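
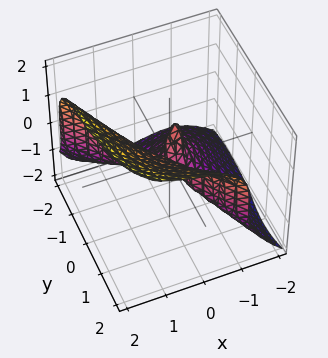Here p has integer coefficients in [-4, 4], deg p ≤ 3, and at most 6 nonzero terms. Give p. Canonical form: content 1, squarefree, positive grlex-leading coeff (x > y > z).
1. The degree is 3 — the shape is more complex than any degree-2 surface.
2. From the visible intercepts: it meets the x-axis at x = 0 (among the integer gridlines); one z-axis crossing is at z = 0; it meets the y-axis at y = 0 (among the integer gridlines).
3. Matching integer coefficients to the picture gives p.

2*x^3 + y^3 - 2*z^3 + 2*x*y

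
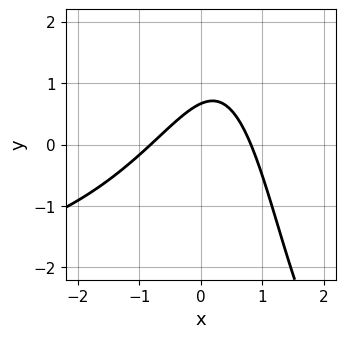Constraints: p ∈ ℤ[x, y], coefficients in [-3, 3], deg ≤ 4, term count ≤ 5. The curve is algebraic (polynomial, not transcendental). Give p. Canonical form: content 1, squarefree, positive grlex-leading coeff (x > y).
(a) deg p = 3. The shape is more complex than any degree-2 curve.
(b) Solving for integer coefficients yields p as stated.

x^2*y + 3*x^2 - 2*x*y + 3*y - 2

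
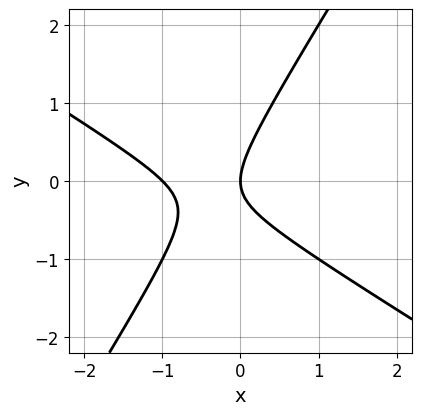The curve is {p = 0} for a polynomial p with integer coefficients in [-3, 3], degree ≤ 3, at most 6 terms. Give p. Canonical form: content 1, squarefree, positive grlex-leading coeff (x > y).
(a) deg p = 2.
(b) Checking where it meets the axes: one y-axis crossing is at y = 0; among the integer gridlines, it crosses the x-axis at x ∈ {-1, 0}.
(c) Together with the visible shape, these determine p as stated.

x^2 + x*y - y^2 + x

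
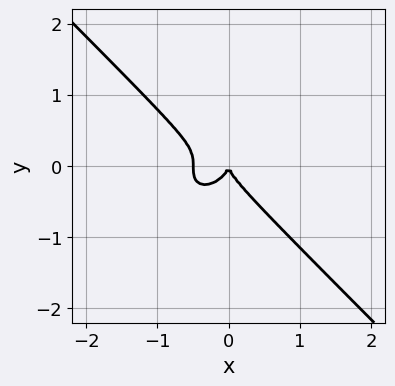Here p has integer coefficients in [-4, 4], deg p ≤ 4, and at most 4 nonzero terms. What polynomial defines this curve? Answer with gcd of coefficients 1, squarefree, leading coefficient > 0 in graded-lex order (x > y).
2*x^3 + 2*y^3 + x^2

The degree is 3 — a generic line meets the curve in up to 3 points.
From the visible intercepts: it meets the x-axis at x = 0 (among the integer gridlines); one y-axis crossing is at y = 0.
These observations pin down the coefficients.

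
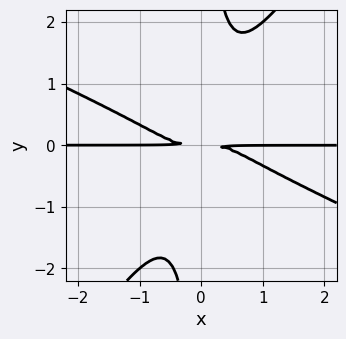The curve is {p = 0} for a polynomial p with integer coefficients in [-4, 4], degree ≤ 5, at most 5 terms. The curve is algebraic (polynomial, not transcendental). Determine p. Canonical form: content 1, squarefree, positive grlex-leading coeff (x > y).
deg p = 4. A generic line meets the curve in up to 4 points.
Reading off the gridlines: the visible x-axis segment lies entirely on the curve.
Matching integer coefficients to the picture gives p.

2*x^3*y + 3*x^2*y^2 - 3*x*y^3 + 2*y^2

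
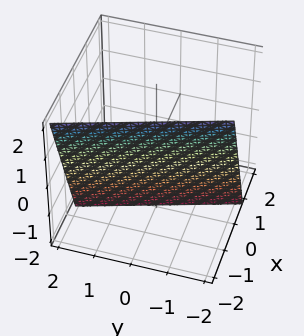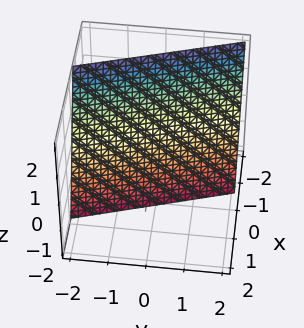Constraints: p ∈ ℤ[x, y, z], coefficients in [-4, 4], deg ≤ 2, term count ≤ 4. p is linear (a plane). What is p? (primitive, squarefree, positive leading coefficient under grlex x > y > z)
3*x + y + z + 2

(a) deg p = 1. Every cross-section is a straight line — this is a plane.
(b) From the axis intercepts and sections: it crosses the y-axis at the gridline y = -2; it crosses the z-axis at the gridline z = -2.
(c) Together with the visible shape, these determine p as stated.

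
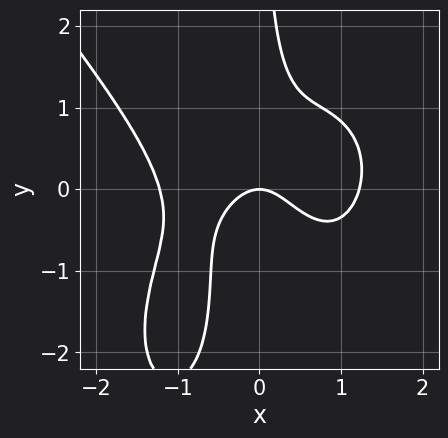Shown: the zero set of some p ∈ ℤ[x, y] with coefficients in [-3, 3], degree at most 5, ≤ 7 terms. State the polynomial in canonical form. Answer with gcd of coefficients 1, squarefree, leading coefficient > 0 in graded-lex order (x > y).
2*x^4 + x*y^3 + 3*x*y^2 - 3*x^2 - 2*y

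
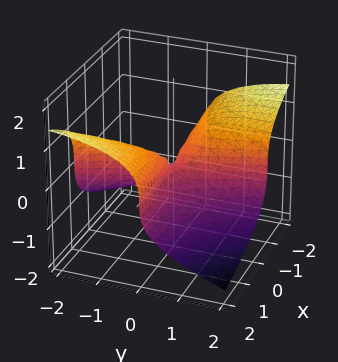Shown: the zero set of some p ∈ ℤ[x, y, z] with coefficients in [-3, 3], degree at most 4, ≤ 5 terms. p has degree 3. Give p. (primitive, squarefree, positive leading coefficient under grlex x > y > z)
(a) deg p = 3. No degree-2 surface has this shape.
(b) Observable constraints: it crosses the y-axis at the gridline y = 0; it meets the z-axis at z = 0 (among the integer gridlines); the visible x-axis segment lies entirely on the surface.
(c) Putting this together gives p.

3*z^3 + 3*x*y + y^2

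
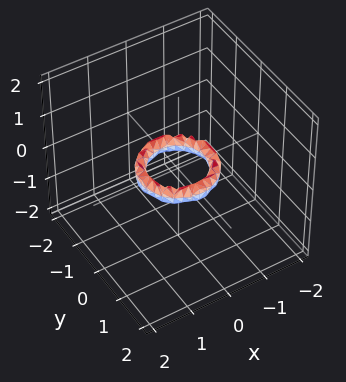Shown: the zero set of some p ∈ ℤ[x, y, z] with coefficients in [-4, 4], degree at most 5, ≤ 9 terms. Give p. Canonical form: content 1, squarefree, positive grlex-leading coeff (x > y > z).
2*x^4 + 4*x^2*y^2 + 2*y^4 - 3*x^2 - 3*y^2 + 2*z^2 + 1

(a) The degree is 4 — the shape is more complex than any degree-3 surface.
(b) Symmetries: rotational symmetry about the z-axis ⇒ p depends on x, y only through x² + y².
(c) Checking where it meets the axes: the surface avoids every integer z-axis point in the box; the y-axis gridline crossings are at y ∈ {-1, 1}; a circular section at z = 0 has radius between 0 and 1; the x-axis gridline crossings are at x ∈ {-1, 1}.
(d) Solving for integer coefficients yields p as stated.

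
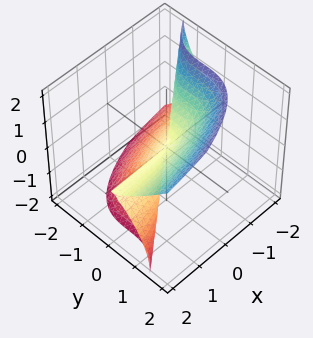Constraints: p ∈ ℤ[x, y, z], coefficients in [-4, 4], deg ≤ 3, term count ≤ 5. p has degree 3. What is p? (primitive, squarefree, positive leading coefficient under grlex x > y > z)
(a) deg p = 3. A generic line meets the surface in up to 3 points.
(b) Reading off the gridlines: it crosses the y-axis at the gridline y = 0; every point of the x-axis in the box is on the surface; it crosses the z-axis at the gridline z = 0.
(c) Fitting integer coefficients to these (and the overall shape) gives p.

3*x*z^2 - 3*y^3 + 2*z^3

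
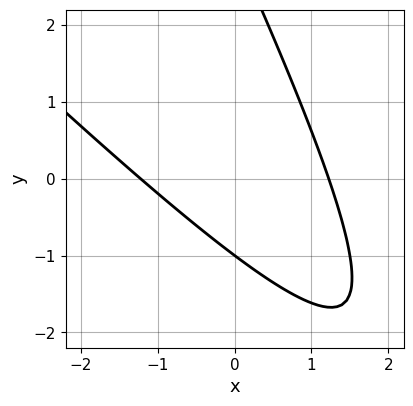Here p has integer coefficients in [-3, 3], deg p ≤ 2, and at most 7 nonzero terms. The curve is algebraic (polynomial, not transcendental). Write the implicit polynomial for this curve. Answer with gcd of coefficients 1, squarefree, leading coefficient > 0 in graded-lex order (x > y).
2*x^2 + 3*x*y + y^2 - 2*y - 3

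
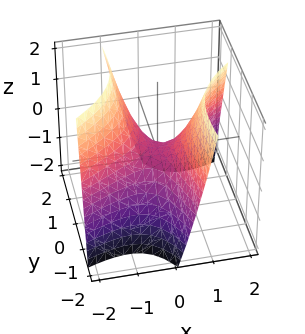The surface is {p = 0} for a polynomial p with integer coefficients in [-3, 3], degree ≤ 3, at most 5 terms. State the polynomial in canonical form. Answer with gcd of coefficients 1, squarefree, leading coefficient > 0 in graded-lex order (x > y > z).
(a) deg p = 2. No degree-1 surface has this shape.
(b) Observable constraints: it crosses the x-axis at the gridline x = 0; it crosses the z-axis at the gridline z = 0; one y-axis crossing is at y = 0.
(c) These observations pin down the coefficients.

2*x^2 - 3*x*y - y^2 - 2*z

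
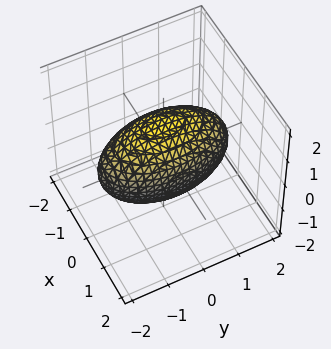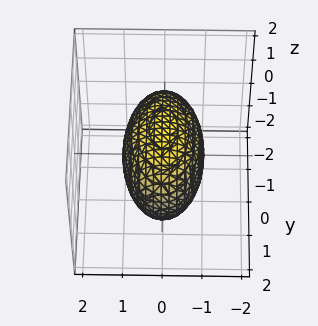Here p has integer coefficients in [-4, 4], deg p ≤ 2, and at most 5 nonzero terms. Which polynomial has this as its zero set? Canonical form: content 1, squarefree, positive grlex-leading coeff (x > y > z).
1. deg p = 2. Bounded and convex; a quadric.
2. Symmetries: the z ↦ −z reflection is a symmetry, so z appears only in even powers; mirror symmetry y ↦ −y ⇒ only even powers of y; the x ↦ −x reflection is a symmetry, so x appears only in even powers.
3. Observable constraints: the x-axis gridline crossings are at x ∈ {-1, 1}.
4. Fitting integer coefficients to these (and the overall shape) gives p.

3*x^2 + y^2 + 2*z^2 - 3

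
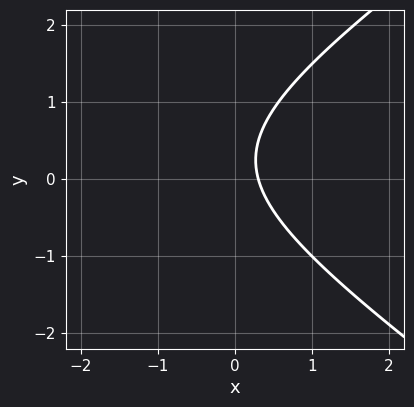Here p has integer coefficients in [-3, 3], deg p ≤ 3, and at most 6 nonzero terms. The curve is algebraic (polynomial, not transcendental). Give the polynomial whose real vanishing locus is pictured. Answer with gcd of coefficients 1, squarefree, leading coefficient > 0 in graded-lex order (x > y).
1. The degree is 2 — a generic line meets the curve in up to 2 points.
2. Reading off the gridlines: no y-intercept at any integer in the box.
3. Putting this together gives p.

x^2 - 2*y^2 + 3*x + y - 1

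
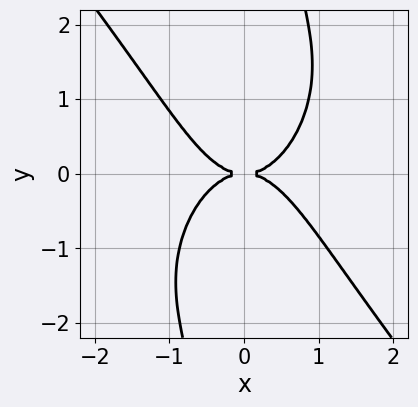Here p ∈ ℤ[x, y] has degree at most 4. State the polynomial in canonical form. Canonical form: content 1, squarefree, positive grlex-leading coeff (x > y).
2*x^4 + x*y^3 - 2*y^2

The degree is 4 — the shape is more complex than any degree-3 curve.
From the visible intercepts: it meets the y-axis at y = 0 (among the integer gridlines); one x-axis crossing is at x = 0.
Putting this together gives p.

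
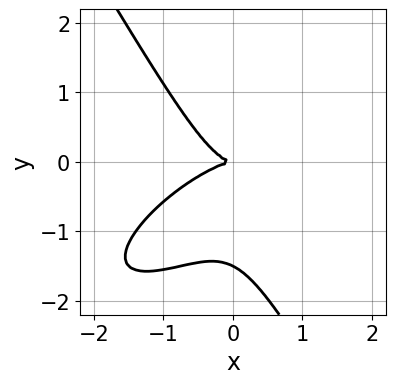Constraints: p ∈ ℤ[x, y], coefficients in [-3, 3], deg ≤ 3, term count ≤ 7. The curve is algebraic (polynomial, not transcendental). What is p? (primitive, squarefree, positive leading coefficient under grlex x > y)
2*x^3 - 3*x^2*y + x*y^2 + 2*y^3 + 3*y^2

First, the degree is 3 — a generic line meets the curve in up to 3 points.
Next, observable constraints: it crosses the x-axis at the gridline x = 0; it meets the y-axis at y = 0 (among the integer gridlines).
Finally, solving for integer coefficients yields p as stated.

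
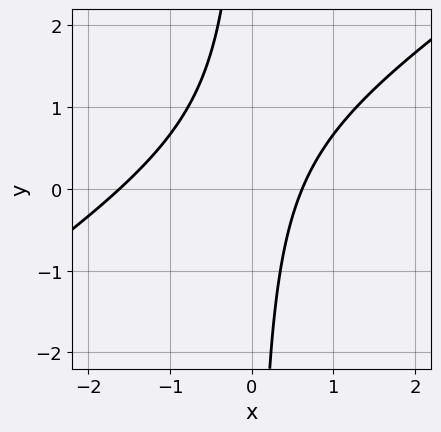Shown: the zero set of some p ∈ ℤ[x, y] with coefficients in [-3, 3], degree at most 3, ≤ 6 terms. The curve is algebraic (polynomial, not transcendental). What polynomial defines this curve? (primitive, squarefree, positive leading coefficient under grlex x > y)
1. deg p = 2.
2. From the visible intercepts: it misses every integer gridline on the y-axis.
3. Assembling these constraints gives the stated polynomial.

2*x^2 - 3*x*y + 2*x - 2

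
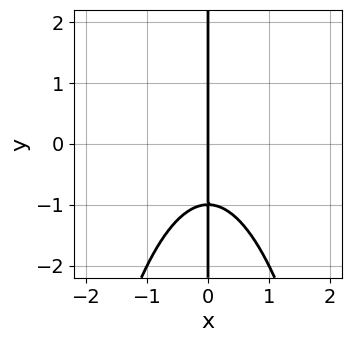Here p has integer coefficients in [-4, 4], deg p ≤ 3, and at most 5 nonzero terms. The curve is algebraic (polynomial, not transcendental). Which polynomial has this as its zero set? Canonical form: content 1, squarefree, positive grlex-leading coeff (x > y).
deg p = 3. No degree-2 curve has this shape.
From the visible intercepts: one x-axis crossing is at x = 0; every point of the y-axis in the box is on the curve.
Together with the visible shape, these determine p as stated.

x^3 + x*y + x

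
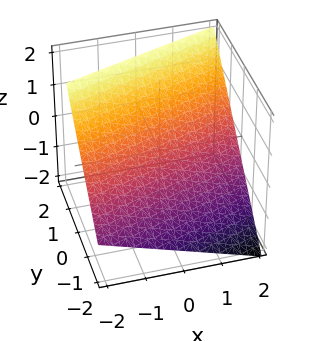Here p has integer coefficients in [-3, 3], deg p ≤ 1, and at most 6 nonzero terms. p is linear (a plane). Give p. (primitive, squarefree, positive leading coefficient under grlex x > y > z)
1. The degree is 1 — every cross-section is a straight line — this is a plane.
2. Observable constraints: it meets the x-axis at x = 2 (among the integer gridlines).
3. Matching integer coefficients to the picture gives p.

x - 3*y + 3*z - 2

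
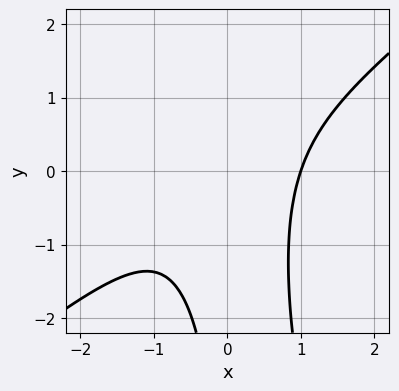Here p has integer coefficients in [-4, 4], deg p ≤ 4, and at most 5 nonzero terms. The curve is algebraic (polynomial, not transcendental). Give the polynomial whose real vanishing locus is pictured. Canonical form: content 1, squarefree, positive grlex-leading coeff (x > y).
1. Degree: no degree-2 curve has this shape, so deg p = 3.
2. Checking where it meets the axes: one x-axis crossing is at x = 1; the curve avoids every integer y-axis point in the box.
3. Solving for integer coefficients yields p as stated.

3*x^3 - 3*x^2*y - x*y^2 - 3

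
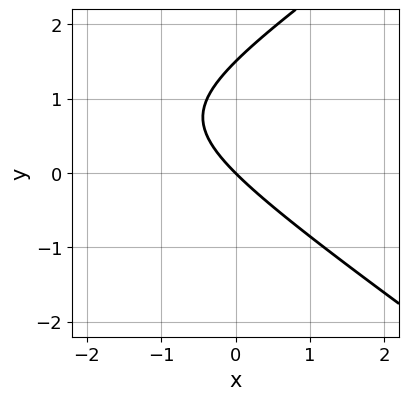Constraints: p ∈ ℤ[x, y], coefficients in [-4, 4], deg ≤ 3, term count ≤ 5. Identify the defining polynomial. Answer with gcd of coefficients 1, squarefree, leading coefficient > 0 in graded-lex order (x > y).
Degree: a generic line meets the curve in up to 2 points, so deg p = 2.
From the visible intercepts: it crosses the x-axis at the gridline x = 0; it meets the y-axis at y = 0 (among the integer gridlines).
Together with the visible shape, these determine p as stated.

x^2 - 2*y^2 + 3*x + 3*y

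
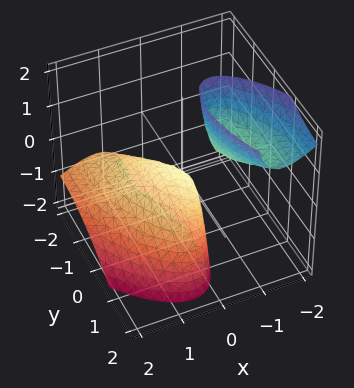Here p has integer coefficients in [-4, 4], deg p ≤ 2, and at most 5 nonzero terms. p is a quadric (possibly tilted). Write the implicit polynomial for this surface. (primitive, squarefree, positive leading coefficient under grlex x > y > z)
3*x^2 + 2*x*y + 3*x*z + y^2 + z

(a) I count 2 distinct pieces. They look like related sheets of one shape, so recover p as a whole.
(b) deg p = 2. The shape is more complex than any degree-1 surface.
(c) Reading off the gridlines: one z-axis crossing is at z = 0; it crosses the x-axis at the gridline x = 0.
(d) The integer polynomial consistent with all of this is the stated p.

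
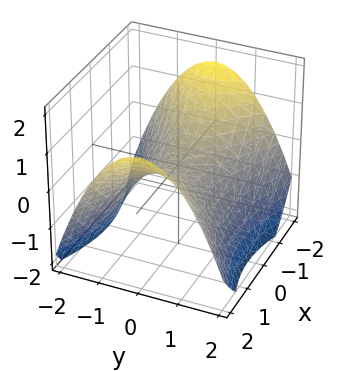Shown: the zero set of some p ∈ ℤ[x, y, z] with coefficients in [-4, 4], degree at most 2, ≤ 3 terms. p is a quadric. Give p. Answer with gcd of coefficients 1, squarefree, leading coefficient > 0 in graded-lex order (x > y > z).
x^2 - 2*y^2 - 3*z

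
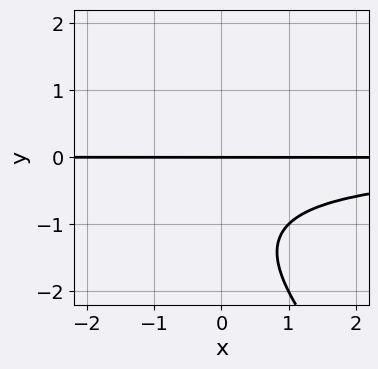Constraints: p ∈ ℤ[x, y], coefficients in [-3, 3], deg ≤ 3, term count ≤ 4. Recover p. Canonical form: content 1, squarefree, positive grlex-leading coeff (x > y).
1. Degree: a generic line meets the curve in up to 3 points, so deg p = 3.
2. From the visible intercepts: it crosses the y-axis at the gridline y = 0; the visible x-axis segment lies entirely on the curve.
3. Assembling these constraints gives the stated polynomial.

x*y^2 + y^3 + 2*y^2 + 2*y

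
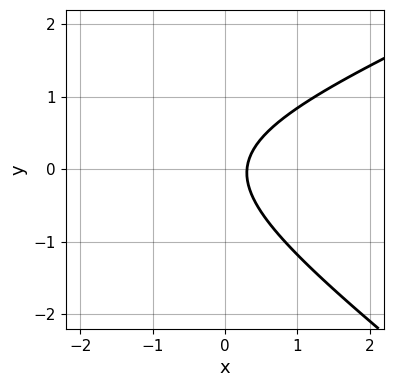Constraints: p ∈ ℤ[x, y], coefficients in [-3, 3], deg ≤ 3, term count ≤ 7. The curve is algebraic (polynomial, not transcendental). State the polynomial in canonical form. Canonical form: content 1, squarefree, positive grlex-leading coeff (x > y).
deg p = 2. The shape is more complex than any degree-1 curve.
Checking where it meets the axes: the curve avoids every integer y-axis point in the box.
Solving for integer coefficients yields p as stated.

x^2 - x*y - 3*y^2 + 3*x - 1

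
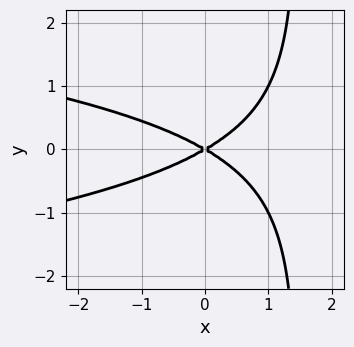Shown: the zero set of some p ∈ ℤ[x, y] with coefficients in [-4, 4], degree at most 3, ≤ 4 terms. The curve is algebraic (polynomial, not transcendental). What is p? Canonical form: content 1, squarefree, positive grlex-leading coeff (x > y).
1. deg p = 3. The shape is more complex than any degree-2 curve.
2. Symmetries: mirror symmetry y ↦ −y ⇒ only even powers of y.
3. From the visible intercepts: it crosses the y-axis at the gridline y = 0; it meets the x-axis at x = 0 (among the integer gridlines).
4. The integer polynomial consistent with all of this is the stated p.

2*x*y^2 + x^2 - 3*y^2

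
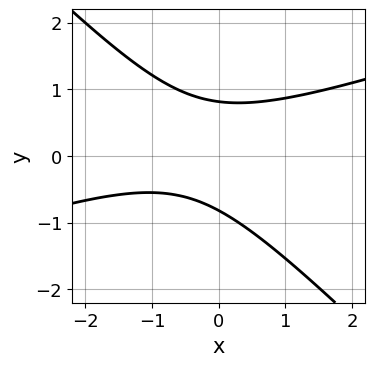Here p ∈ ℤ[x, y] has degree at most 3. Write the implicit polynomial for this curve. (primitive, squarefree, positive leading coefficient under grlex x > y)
x^2 - 2*x*y - 3*y^2 + x + 2

First, the degree is 2 — no degree-1 curve has this shape.
Then, from the visible intercepts: it misses every integer gridline on the x-axis.
Finally, assembling these constraints gives the stated polynomial.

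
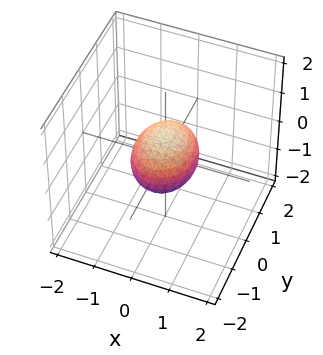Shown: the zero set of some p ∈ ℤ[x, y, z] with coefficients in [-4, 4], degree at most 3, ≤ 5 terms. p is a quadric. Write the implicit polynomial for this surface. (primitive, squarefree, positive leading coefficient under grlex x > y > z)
3*x^2 + 2*y^2 + 3*z^2 - 2

The degree is 2 — bounded and convex; a quadric.
Symmetries: it's symmetric under z → −z, forcing even powers of z; mirror symmetry y ↦ −y ⇒ only even powers of y; the x ↦ −x reflection is a symmetry, so x appears only in even powers.
Reading off the gridlines: the y-axis gridline crossings are at y ∈ {-1, 1}.
These observations pin down the coefficients.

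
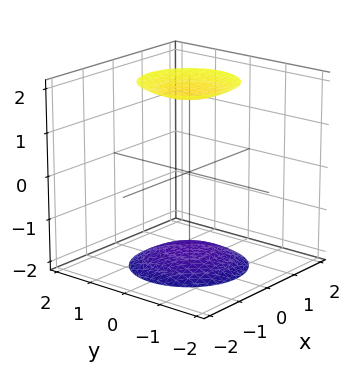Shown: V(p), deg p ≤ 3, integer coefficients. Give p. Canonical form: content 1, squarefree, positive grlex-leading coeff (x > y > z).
x^2 + y^2 - z^2 + 3

(a) I count 2 distinct pieces. They look like related sheets of one shape, so recover p as a whole.
(b) deg p = 2. A generic line meets the surface in up to 2 points.
(c) Symmetries: rotational symmetry about the z-axis ⇒ p depends on x, y only through x² + y².
(d) Against the integer gridlines: no y-intercept at any integer in the box; a circular section at z = 2 has radius exactly 1; the surface avoids every integer x-axis point in the box.
(e) Assembling these constraints gives the stated polynomial.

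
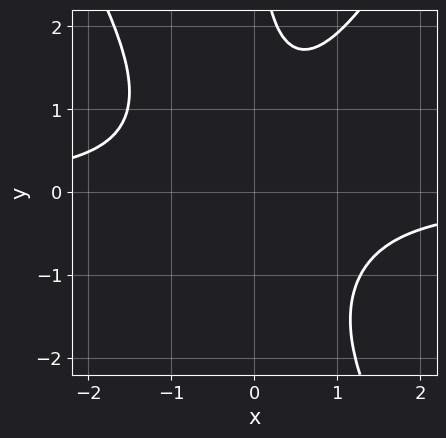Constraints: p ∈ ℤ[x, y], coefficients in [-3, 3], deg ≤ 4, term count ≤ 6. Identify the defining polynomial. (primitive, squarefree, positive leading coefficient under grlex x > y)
3*x^3*y - x*y^3 - x*y^2 + 2*x^2 + 3

1. The degree is 4 — no degree-3 curve has this shape.
2. Against the integer gridlines: the curve avoids every integer x-axis point in the box; it misses every integer gridline on the y-axis.
3. Together with the visible shape, these determine p as stated.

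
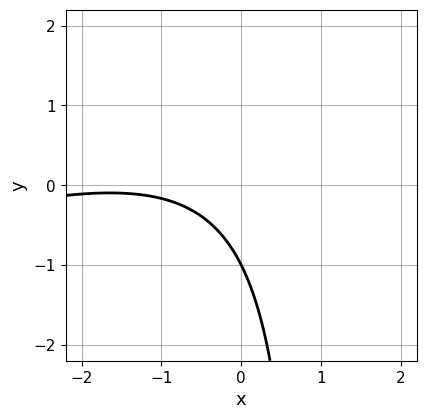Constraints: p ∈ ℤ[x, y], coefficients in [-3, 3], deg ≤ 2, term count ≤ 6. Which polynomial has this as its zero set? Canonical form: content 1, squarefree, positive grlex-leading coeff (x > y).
First, degree: a generic line meets the curve in up to 2 points, so deg p = 2.
Next, observable constraints: it meets the y-axis at y = -1 (among the integer gridlines); it misses every integer gridline on the x-axis.
Finally, together with the visible shape, these determine p as stated.

x^2 - 3*x*y + 3*x + 3*y + 3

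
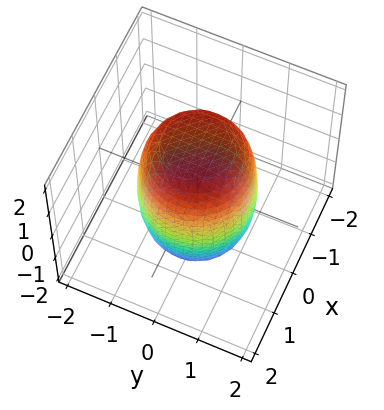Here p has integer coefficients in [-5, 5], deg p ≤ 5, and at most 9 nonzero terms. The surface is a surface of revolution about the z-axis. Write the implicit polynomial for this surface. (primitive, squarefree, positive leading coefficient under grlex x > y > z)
2*x^4 + 4*x^2*y^2 + 2*y^4 - x^2 - y^2 + z^2 - 3

First, the degree is 4 — a generic line meets the surface in up to 4 points.
Then, by symmetry, the surface is invariant under rotation about z: p = q(x² + y², z).
Next, checking where it meets the axes: a circular section at z = 0 has radius between 1 and 2.
Finally, the integer polynomial consistent with all of this is the stated p.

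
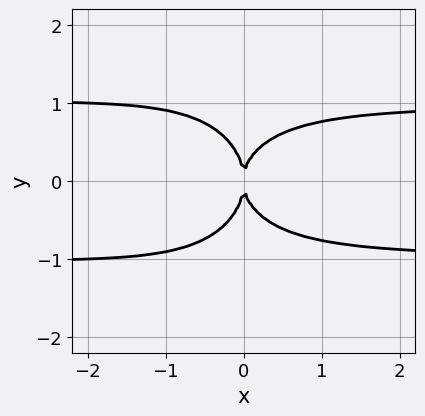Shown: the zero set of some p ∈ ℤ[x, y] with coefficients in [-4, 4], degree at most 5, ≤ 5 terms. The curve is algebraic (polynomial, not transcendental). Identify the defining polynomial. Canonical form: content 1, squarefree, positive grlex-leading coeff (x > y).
1. Degree: no degree-3 curve has this shape, so deg p = 4.
2. Symmetries: mirror symmetry y ↦ −y ⇒ only even powers of y.
3. Observable constraints: one y-axis crossing is at y = 0; it meets the x-axis at x = 0 (among the integer gridlines).
4. Assembling these constraints gives the stated polynomial.

3*x^2*y^2 + 2*y^4 + x*y^2 - 3*x^2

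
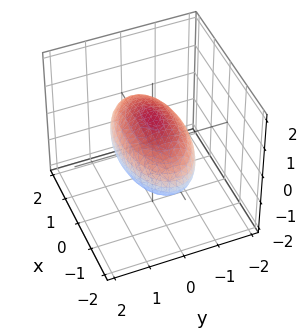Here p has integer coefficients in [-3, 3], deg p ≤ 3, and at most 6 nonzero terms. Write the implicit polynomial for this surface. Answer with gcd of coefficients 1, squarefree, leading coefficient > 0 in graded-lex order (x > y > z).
First, the degree is 2 — bounded and convex; a quadric.
Then, symmetries: mirror symmetry y ↦ −y ⇒ only even powers of y; it's symmetric under x → −x, forcing even powers of x; mirror symmetry z ↦ −z ⇒ only even powers of z.
Next, from the visible intercepts: the z-axis gridline crossings are at z ∈ {-1, 1}; the y-axis gridline crossings are at y ∈ {-1, 1}.
Finally, assembling these constraints gives the stated polynomial.

x^2 + 3*y^2 + 3*z^2 - 3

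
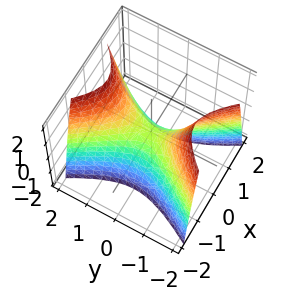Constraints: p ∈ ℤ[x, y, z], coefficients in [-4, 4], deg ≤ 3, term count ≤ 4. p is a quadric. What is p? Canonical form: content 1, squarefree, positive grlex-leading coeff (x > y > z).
(a) The degree is 2 — a hyperbolic paraboloid; a quadric.
(b) Symmetries: the y ↦ −y reflection is a symmetry, so y appears only in even powers; mirror symmetry x ↦ −x ⇒ only even powers of x.
(c) Observable constraints: one x-axis crossing is at x = 0; it crosses the z-axis at the gridline z = 0.
(d) Together with the visible shape, these determine p as stated.

2*x^2 - y^2 + z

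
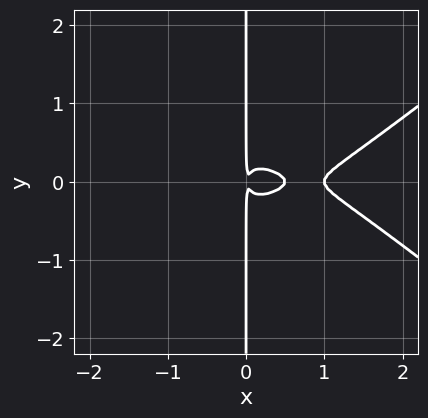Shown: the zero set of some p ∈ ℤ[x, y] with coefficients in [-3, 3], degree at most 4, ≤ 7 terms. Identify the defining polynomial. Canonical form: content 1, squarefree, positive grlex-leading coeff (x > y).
2*x^4 - 3*x^2*y^2 - 3*x^3 - 3*x*y^2 + x^2

1. The degree is 4 — no degree-3 curve has this shape.
2. Symmetries: mirror symmetry y ↦ −y ⇒ only even powers of y.
3. From the visible intercepts: one x-axis crossing is at x = 1; every point of the y-axis in the box is on the curve.
4. Solving for integer coefficients yields p as stated.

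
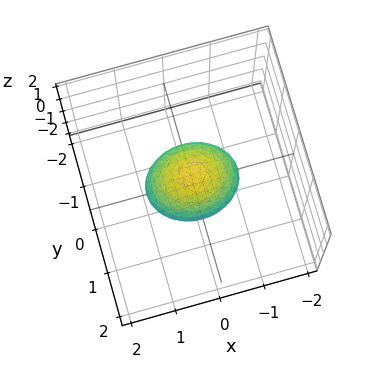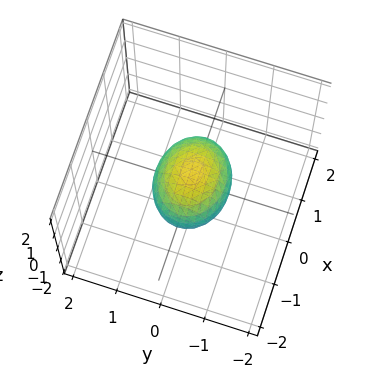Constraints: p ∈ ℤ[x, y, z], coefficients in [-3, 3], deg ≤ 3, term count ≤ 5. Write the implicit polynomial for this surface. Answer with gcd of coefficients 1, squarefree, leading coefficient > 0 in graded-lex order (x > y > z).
2*x^2 + 3*y^2 + 3*z^2 - 2

deg p = 2. A closed, bounded, convex surface; a quadric.
Symmetries: it's symmetric under y → −y, forcing even powers of y; mirror symmetry x ↦ −x ⇒ only even powers of x; the z ↦ −z reflection is a symmetry, so z appears only in even powers.
Reading off the gridlines: among the integer gridlines, it crosses the x-axis at x ∈ {-1, 1}.
Together with the visible shape, these determine p as stated.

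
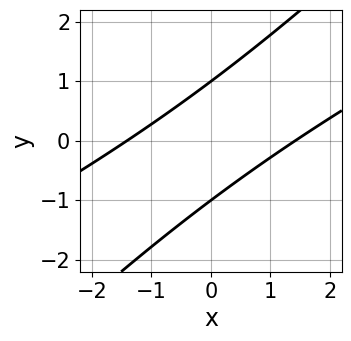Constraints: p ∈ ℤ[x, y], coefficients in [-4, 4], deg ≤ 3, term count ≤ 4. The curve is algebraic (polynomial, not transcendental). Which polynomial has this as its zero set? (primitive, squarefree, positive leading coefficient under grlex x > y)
deg p = 2. The shape is more complex than any degree-1 curve.
Checking where it meets the axes: the y-axis gridline crossings are at y ∈ {-1, 1}.
Solving for integer coefficients yields p as stated.

x^2 - 3*x*y + 2*y^2 - 2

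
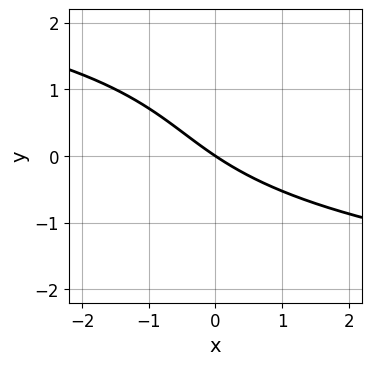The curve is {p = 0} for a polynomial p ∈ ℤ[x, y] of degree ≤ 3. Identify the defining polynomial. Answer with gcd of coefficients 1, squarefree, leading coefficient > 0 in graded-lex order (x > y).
Degree: no degree-2 curve has this shape, so deg p = 3.
Checking where it meets the axes: one x-axis crossing is at x = 0; it meets the y-axis at y = 0 (among the integer gridlines).
Together with the visible shape, these determine p as stated.

y^3 - y^2 + 2*x + 3*y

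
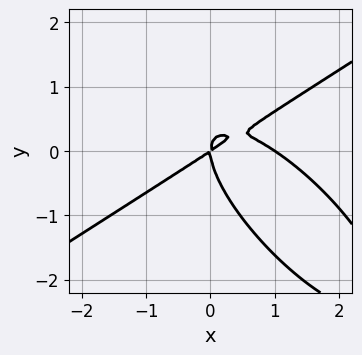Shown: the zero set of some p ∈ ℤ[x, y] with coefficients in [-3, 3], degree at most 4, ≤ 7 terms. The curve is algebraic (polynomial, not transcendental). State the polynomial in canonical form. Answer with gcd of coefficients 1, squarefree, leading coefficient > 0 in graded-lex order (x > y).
2*x^3 - 3*x*y^2 - 3*y^3 - 2*x^2 + 3*x*y

1. deg p = 3. A generic line meets the curve in up to 3 points.
2. Observable constraints: the x-axis gridline crossings are at x ∈ {0, 1}; one y-axis crossing is at y = 0.
3. These observations pin down the coefficients.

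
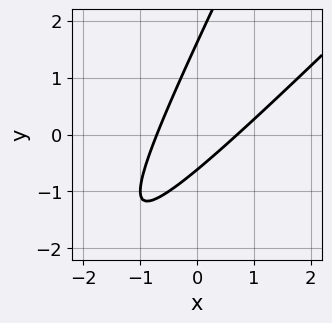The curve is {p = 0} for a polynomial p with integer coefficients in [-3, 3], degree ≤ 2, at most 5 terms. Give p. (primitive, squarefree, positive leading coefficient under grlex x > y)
2*x^2 - 3*x*y + y^2 - y - 1

First, degree: a generic line meets the curve in up to 2 points, so deg p = 2.
Finally, solving for integer coefficients yields p as stated.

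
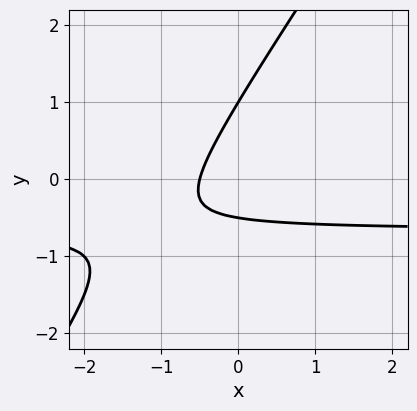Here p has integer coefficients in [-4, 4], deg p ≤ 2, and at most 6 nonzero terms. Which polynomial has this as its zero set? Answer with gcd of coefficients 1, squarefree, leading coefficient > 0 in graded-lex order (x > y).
3*x*y - 2*y^2 + 2*x + y + 1

1. Degree: the shape is more complex than any degree-1 curve, so deg p = 2.
2. Observable constraints: it crosses the y-axis at the gridline y = 1.
3. These observations pin down the coefficients.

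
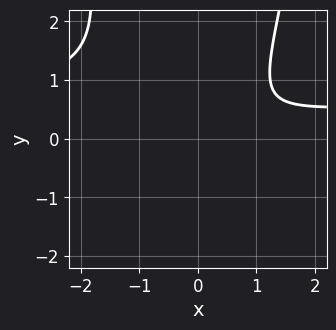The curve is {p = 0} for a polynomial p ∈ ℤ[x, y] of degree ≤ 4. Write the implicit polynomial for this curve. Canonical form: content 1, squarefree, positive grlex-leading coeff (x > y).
1. The degree is 3 — a generic line meets the curve in up to 3 points.
2. From the visible intercepts: the curve avoids every integer x-axis point in the box; the curve avoids every integer y-axis point in the box.
3. Putting this together gives p.

3*x^2*y - 2*x^2 - 2*y^2 + 2*x - 2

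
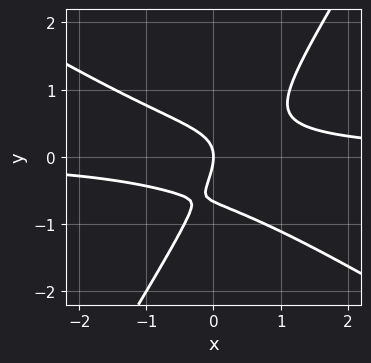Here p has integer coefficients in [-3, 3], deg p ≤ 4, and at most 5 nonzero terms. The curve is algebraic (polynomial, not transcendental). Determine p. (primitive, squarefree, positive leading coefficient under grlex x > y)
(a) Degree: a generic line meets the curve in up to 3 points, so deg p = 3.
(b) From the visible intercepts: one x-axis crossing is at x = 0; it meets the y-axis at y = 0 (among the integer gridlines).
(c) Matching integer coefficients to the picture gives p.

3*x^2*y + 3*x*y^2 - 3*y^3 - 2*y^2 - 2*x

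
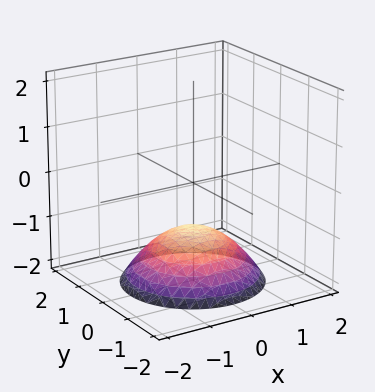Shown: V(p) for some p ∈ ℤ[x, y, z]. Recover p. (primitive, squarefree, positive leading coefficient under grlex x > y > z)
x^2 + y^2 + 2*z + 2

1. The degree is 2 — no degree-1 surface has this shape.
2. Symmetries: rotational symmetry about the z-axis ⇒ p depends on x, y only through x² + y².
3. From the axis intercepts and sections: it meets the z-axis at z = -1 (among the integer gridlines); a circular section at z = -2 has radius between 1 and 2; no y-intercept at any integer in the box.
4. Fitting integer coefficients to these (and the overall shape) gives p.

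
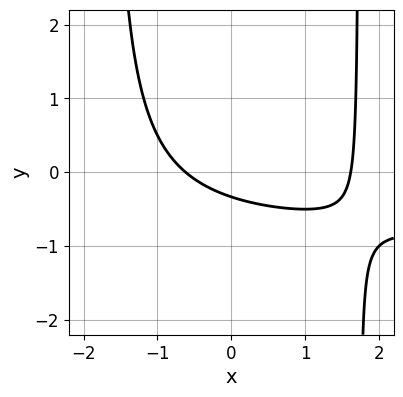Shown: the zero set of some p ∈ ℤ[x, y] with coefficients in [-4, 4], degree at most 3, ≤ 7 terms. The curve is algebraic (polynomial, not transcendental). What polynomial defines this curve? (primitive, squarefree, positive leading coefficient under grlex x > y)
x^2*y + x^2 - x - 3*y - 1

(a) deg p = 3. The shape is more complex than any degree-2 curve.
(b) Solving for integer coefficients yields p as stated.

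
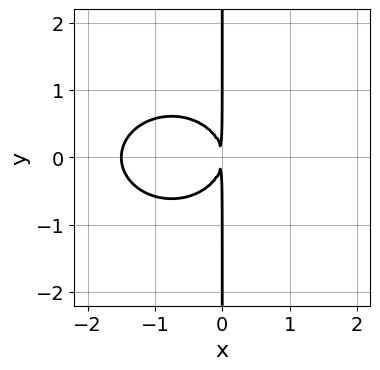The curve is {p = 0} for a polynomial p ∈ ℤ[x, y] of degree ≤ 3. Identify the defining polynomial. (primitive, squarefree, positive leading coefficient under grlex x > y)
2*x^3 + 3*x*y^2 + 3*x^2

First, deg p = 3.
Then, symmetries: the y ↦ −y reflection is a symmetry, so y appears only in even powers.
Then, against the integer gridlines: every point of the y-axis in the box is on the curve.
Finally, solving for integer coefficients yields p as stated.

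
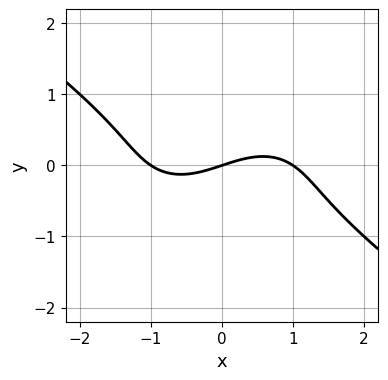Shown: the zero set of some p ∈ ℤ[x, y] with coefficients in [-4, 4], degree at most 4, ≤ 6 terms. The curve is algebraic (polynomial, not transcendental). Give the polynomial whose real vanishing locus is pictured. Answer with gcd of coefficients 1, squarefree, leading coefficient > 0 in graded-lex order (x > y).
x^3 + 3*y^3 - x + 3*y

deg p = 3. No degree-2 curve has this shape.
Checking where it meets the axes: it crosses the y-axis at the gridline y = 0; among the integer gridlines, it crosses the x-axis at x ∈ {-1, 0, 1}.
Together with the visible shape, these determine p as stated.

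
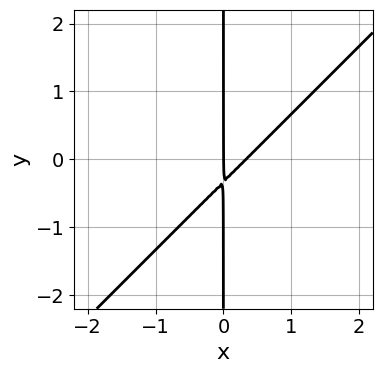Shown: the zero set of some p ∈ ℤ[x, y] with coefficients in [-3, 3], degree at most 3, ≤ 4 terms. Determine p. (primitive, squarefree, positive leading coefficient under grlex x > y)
3*x^2 - 3*x*y - x

(a) Degree: the shape is more complex than any degree-1 curve, so deg p = 2.
(b) From the axis intercepts and sections: the visible y-axis segment lies entirely on the curve; one x-axis crossing is at x = 0.
(c) These observations pin down the coefficients.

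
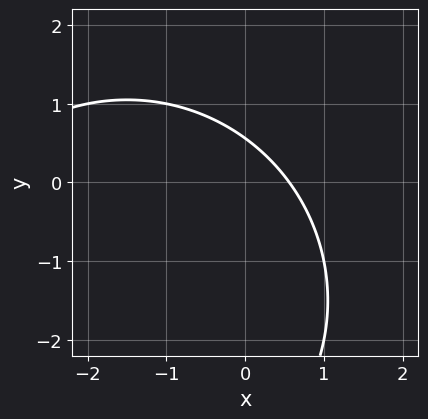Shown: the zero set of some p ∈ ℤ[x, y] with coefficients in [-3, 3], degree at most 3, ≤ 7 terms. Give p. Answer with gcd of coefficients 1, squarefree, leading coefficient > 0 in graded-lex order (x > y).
x^2 + y^2 + 3*x + 3*y - 2

1. The degree is 2 — the shape is more complex than any degree-1 curve.
2. The integer polynomial consistent with all of this is the stated p.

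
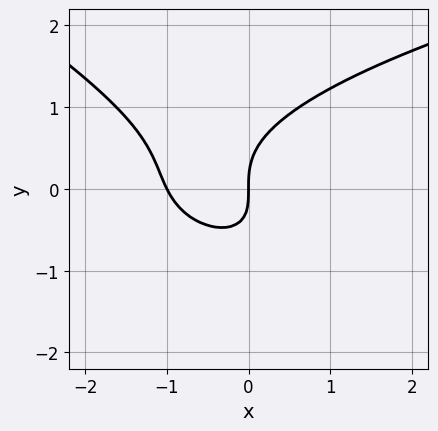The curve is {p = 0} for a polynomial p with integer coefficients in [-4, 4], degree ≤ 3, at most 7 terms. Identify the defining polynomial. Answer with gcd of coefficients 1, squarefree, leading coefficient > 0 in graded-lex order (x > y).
x*y^2 + 2*y^3 - 2*x^2 - x*y - 2*x

(a) deg p = 3. A generic line meets the curve in up to 3 points.
(b) From the visible intercepts: among the integer gridlines, it crosses the x-axis at x ∈ {-1, 0}; it crosses the y-axis at the gridline y = 0.
(c) Assembling these constraints gives the stated polynomial.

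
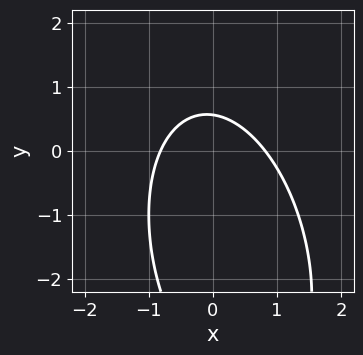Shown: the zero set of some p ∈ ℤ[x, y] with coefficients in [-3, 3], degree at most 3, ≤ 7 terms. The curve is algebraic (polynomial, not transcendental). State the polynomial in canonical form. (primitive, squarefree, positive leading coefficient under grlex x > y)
3*x^2 + x*y + y^2 + 3*y - 2

(a) Degree: a generic line meets the curve in up to 2 points, so deg p = 2.
(b) Putting this together gives p.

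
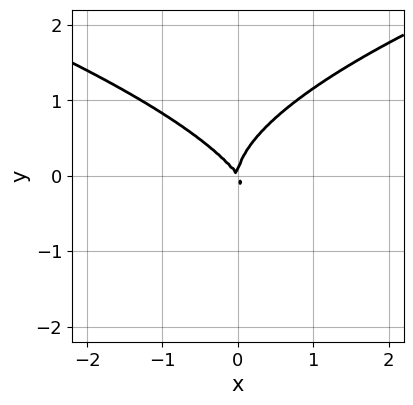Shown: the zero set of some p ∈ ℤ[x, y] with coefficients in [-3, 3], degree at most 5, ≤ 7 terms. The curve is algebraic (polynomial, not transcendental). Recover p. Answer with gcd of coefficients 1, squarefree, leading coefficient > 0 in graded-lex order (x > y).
y^4 - x^2*y + 3*y^3 - 3*x^2 - 2*x*y

(a) deg p = 4. No degree-3 curve has this shape.
(b) From the visible intercepts: it meets the x-axis at x = 0 (among the integer gridlines); one y-axis crossing is at y = 0.
(c) Putting this together gives p.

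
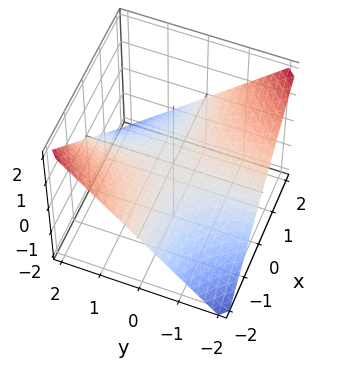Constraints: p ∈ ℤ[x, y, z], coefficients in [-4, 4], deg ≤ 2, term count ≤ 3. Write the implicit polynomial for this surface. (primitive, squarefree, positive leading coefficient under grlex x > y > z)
Degree: a hyperbolic paraboloid; a quadric, so deg p = 2.
Against the integer gridlines: every point of the y-axis in the box is on the surface; the visible x-axis segment lies entirely on the surface; it meets the z-axis at z = 0 (among the integer gridlines).
Matching integer coefficients to the picture gives p.

x*y + 2*z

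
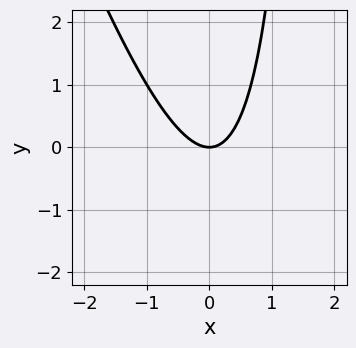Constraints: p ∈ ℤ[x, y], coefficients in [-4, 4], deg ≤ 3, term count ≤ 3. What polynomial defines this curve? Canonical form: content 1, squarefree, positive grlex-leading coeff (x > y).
1. The degree is 2 — no degree-1 curve has this shape.
2. Reading off the gridlines: it crosses the x-axis at the gridline x = 0; it meets the y-axis at y = 0 (among the integer gridlines).
3. Assembling these constraints gives the stated polynomial.

3*x^2 + x*y - 2*y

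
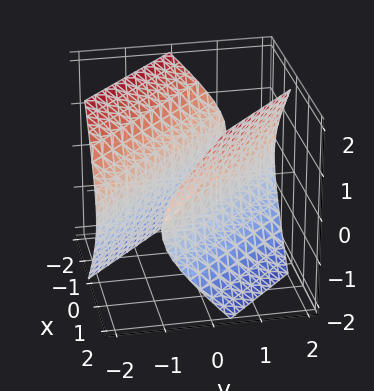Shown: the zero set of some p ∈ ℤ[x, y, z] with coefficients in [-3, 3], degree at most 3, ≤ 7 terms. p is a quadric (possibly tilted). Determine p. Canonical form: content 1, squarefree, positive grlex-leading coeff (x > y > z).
x^2 + 2*x*y + y^2 - z^2 - 1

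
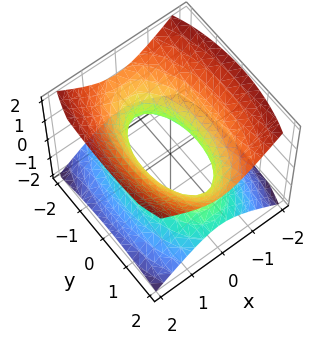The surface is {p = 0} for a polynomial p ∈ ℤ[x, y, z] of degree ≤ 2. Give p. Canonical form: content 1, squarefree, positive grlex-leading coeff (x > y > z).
3*x^2 + y^2 - 3*z^2 - 2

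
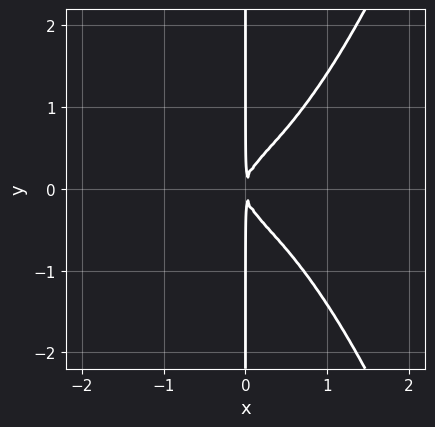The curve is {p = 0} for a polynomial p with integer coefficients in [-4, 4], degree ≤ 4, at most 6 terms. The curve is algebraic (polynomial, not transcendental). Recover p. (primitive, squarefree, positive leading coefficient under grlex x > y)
deg p = 4. The shape is more complex than any degree-3 curve.
Symmetries: the y ↦ −y reflection is a symmetry, so y appears only in even powers.
Reading off the gridlines: the visible y-axis segment lies entirely on the curve.
Matching integer coefficients to the picture gives p.

3*x^4 + x^3 - 3*x*y^2 + 2*x^2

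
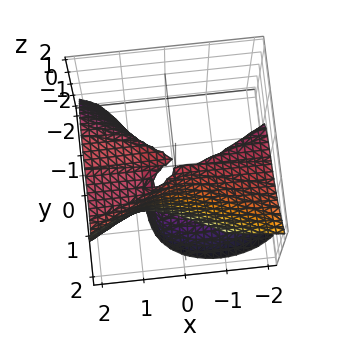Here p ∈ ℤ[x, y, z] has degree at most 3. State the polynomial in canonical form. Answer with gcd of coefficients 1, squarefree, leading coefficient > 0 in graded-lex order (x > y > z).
(a) Degree: a generic line meets the surface in up to 3 points, so deg p = 3.
(b) From the axis intercepts and sections: every point of the x-axis in the box is on the surface; it crosses the z-axis at the gridline z = 0.
(c) Fitting integer coefficients to these (and the overall shape) gives p.

2*x^2*z - 2*x*z^2 - 2*y^3 + x*y + 2*z^2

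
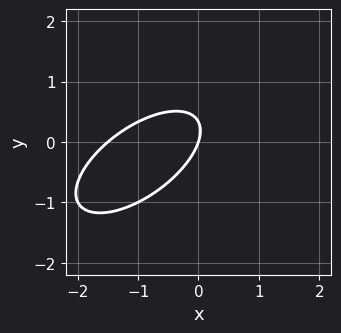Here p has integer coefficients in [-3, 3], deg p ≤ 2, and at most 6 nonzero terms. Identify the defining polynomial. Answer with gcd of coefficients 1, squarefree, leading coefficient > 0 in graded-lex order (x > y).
2*x^2 - 3*x*y + 3*y^2 + 3*x - y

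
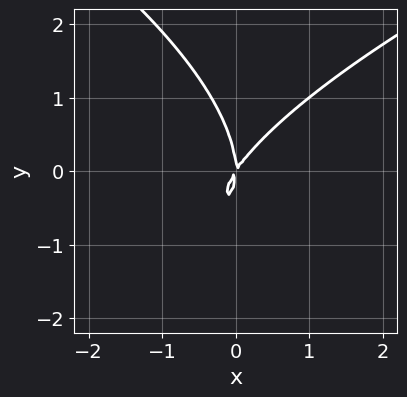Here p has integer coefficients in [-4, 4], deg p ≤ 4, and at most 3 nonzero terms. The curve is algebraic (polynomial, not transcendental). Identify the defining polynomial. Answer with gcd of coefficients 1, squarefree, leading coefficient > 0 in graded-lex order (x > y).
y^3 - 3*x^2 + 2*x*y

1. deg p = 3. The shape is more complex than any degree-2 curve.
2. From the visible intercepts: it crosses the x-axis at the gridline x = 0; one y-axis crossing is at y = 0.
3. These observations pin down the coefficients.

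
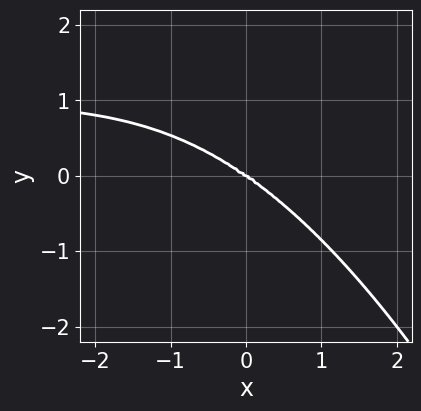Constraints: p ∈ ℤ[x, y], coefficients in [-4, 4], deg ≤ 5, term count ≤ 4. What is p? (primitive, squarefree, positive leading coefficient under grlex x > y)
x^3*y - x^3 - 3*y^3

The degree is 4 — no degree-3 curve has this shape.
Reading off the gridlines: one x-axis crossing is at x = 0; one y-axis crossing is at y = 0.
Assembling these constraints gives the stated polynomial.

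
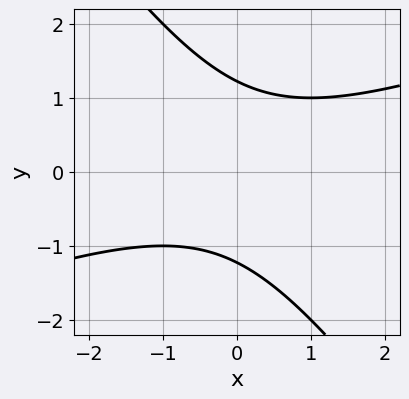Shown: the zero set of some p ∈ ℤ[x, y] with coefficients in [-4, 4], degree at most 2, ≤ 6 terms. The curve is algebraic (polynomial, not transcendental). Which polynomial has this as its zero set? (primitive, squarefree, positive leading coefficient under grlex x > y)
x^2 - 2*x*y - 2*y^2 + 3

First, degree: no degree-1 curve has this shape, so deg p = 2.
Then, from the axis intercepts and sections: no x-intercept at any integer in the box.
Finally, putting this together gives p.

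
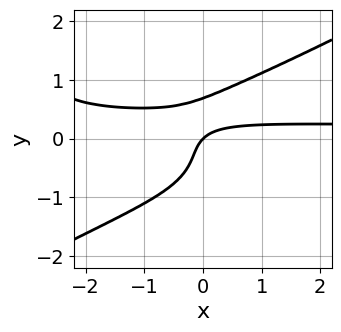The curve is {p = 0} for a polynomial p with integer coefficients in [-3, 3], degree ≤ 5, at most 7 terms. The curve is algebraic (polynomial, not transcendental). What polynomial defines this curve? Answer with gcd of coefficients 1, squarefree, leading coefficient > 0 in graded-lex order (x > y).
x^2*y^2 - 3*y^4 + 3*x*y - x + y

deg p = 4. A generic line meets the curve in up to 4 points.
Against the integer gridlines: it meets the y-axis at y = 0 (among the integer gridlines); it crosses the x-axis at the gridline x = 0.
Solving for integer coefficients yields p as stated.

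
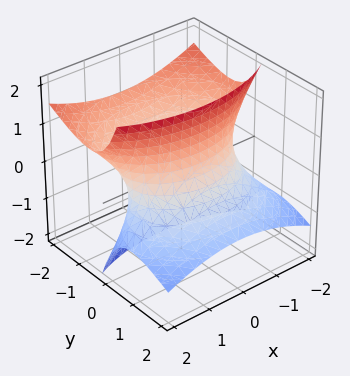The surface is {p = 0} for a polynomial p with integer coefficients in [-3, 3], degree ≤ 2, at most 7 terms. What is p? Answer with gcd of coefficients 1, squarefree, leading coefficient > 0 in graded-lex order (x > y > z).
Degree: a generic line meets the surface in up to 2 points, so deg p = 2.
From the visible intercepts: no z-intercept at any integer in the box; among the integer gridlines, it crosses the y-axis at y ∈ {-1, 1}.
Putting this together gives p.

x^2 + 2*y^2 + 3*y*z - z^2 - 2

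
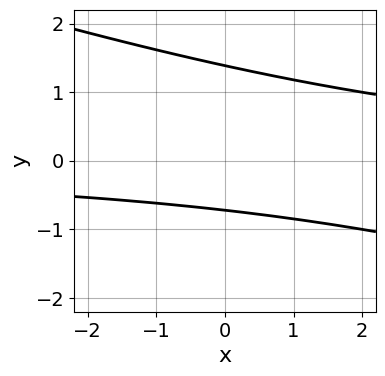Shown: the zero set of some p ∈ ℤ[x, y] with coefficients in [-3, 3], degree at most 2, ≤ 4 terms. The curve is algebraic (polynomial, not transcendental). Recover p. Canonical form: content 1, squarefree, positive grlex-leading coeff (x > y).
1. Degree: no degree-1 curve has this shape, so deg p = 2.
2. Observable constraints: it misses every integer gridline on the x-axis.
3. Solving for integer coefficients yields p as stated.

x*y + 3*y^2 - 2*y - 3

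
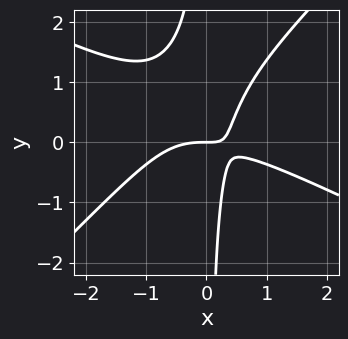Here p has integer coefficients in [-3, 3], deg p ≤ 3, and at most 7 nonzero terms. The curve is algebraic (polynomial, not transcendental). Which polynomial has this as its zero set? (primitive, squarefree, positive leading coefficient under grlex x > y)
x^3 + x^2*y - 2*x*y^2 + 2*x*y - y

deg p = 3. The shape is more complex than any degree-2 curve.
Against the integer gridlines: one y-axis crossing is at y = 0; it meets the x-axis at x = 0 (among the integer gridlines).
These observations pin down the coefficients.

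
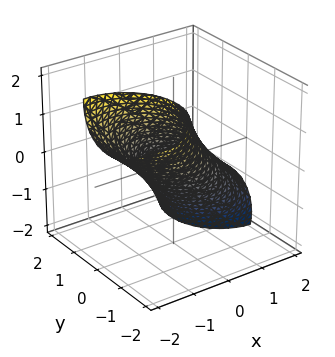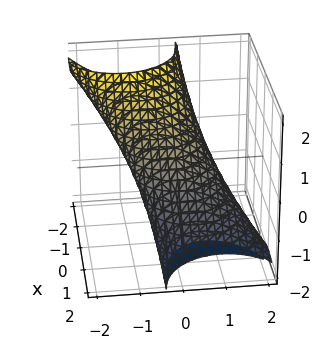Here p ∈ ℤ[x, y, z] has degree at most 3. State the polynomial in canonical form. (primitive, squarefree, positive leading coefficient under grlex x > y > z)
1. The degree is 2 — a generic line meets the surface in up to 2 points.
2. From the visible intercepts: among the integer gridlines, it crosses the x-axis at x ∈ {-1, 1}; among the integer gridlines, it crosses the z-axis at z ∈ {-1, 1}.
3. Fitting integer coefficients to these (and the overall shape) gives p. Check: (0, -1, 0) on the y-axis lies on the surface, and p(0, -1, 0) = 0. ✓

x^2 + 2*x*z + y^2 + y*z + z^2 - 1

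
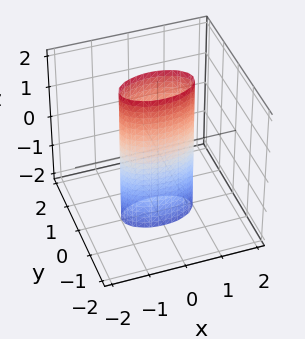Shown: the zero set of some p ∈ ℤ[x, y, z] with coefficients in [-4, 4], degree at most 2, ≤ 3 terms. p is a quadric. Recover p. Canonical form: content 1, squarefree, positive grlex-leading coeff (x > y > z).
x^2 + 3*y^2 - 1

(a) Degree: constant cross-section along one axis; a quadric, so deg p = 2.
(b) Symmetries: the z ↦ −z reflection is a symmetry, so z appears only in even powers; the x ↦ −x reflection is a symmetry, so x appears only in even powers; the y ↦ −y reflection is a symmetry, so y appears only in even powers.
(c) Observable constraints: no z-intercept at any integer in the box; the x-axis gridline crossings are at x ∈ {-1, 1}.
(d) Solving for integer coefficients yields p as stated.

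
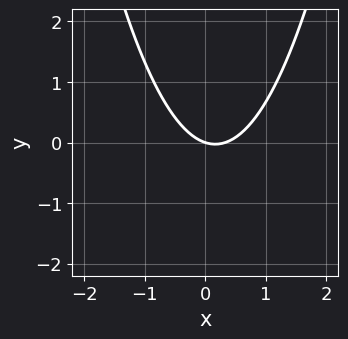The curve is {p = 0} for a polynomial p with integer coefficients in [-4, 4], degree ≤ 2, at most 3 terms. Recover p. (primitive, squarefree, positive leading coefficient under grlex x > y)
The degree is 2 — a generic line meets the curve in up to 2 points.
From the visible intercepts: it meets the y-axis at y = 0 (among the integer gridlines); it meets the x-axis at x = 0 (among the integer gridlines).
Together with the visible shape, these determine p as stated.

3*x^2 - x - 3*y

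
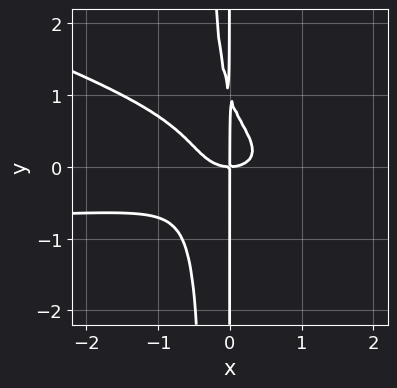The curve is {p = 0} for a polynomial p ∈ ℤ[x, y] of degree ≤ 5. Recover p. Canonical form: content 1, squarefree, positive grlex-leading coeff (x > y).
x^3*y + 3*x^2*y^2 + x^3 + x*y^2 - x*y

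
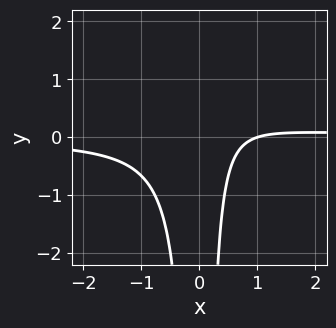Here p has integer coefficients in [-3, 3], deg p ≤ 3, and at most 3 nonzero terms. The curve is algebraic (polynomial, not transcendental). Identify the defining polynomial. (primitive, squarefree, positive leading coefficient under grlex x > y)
3*x^2*y - x + 1

1. Degree: no degree-2 curve has this shape, so deg p = 3.
2. Reading off the gridlines: it meets the x-axis at x = 1 (among the integer gridlines); no y-intercept at any integer in the box.
3. The integer polynomial consistent with all of this is the stated p.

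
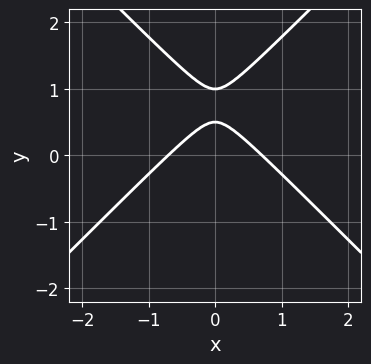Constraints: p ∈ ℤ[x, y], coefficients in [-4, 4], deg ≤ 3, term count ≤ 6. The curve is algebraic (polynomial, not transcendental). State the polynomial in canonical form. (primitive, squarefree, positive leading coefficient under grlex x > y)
2*x^2 - 2*y^2 + 3*y - 1

deg p = 2. A generic line meets the curve in up to 2 points.
Symmetries: mirror symmetry x ↦ −x ⇒ only even powers of x.
From the visible intercepts: it meets the y-axis at y = 1 (among the integer gridlines).
Fitting integer coefficients to these (and the overall shape) gives p.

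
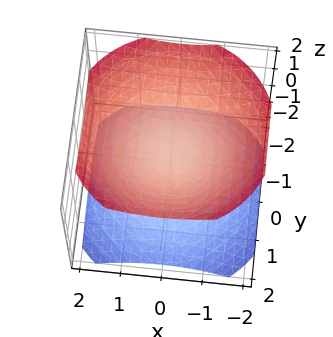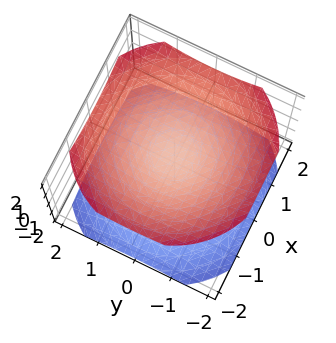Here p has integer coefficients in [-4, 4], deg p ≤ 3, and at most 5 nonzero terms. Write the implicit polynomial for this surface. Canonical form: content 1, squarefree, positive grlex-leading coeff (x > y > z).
1. There are 2 components.
2. The degree is 2 — two sheets facing apart; a quadric.
3. Symmetry: every cross-section ⟂ z is a circle, so x, y appear only via x² + y²; mirror symmetry z ↦ −z ⇒ only even powers of z.
4. From the axis intercepts and sections: a circular section at z = 1 has radius exactly 1; it misses every integer gridline on the x-axis; no y-intercept at any integer in the box.
5. These observations pin down the coefficients.

2*x^2 + 2*y^2 - 3*z^2 + 1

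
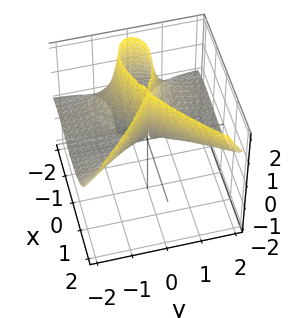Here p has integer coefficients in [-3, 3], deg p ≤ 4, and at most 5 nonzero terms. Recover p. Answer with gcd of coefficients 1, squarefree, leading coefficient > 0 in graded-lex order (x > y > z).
x^3 - 3*y^2*z + 2*x^2

First, degree: the shape is more complex than any degree-2 surface, so deg p = 3.
Next, reading off the gridlines: every point of the z-axis in the box is on the surface; it meets the x-axis at x = -2 (among the integer gridlines).
Finally, together with the visible shape, these determine p as stated. Check: (0, 1, 0) on the y-axis lies on the surface, and p(0, 1, 0) = 0. ✓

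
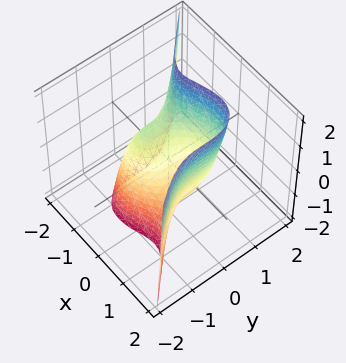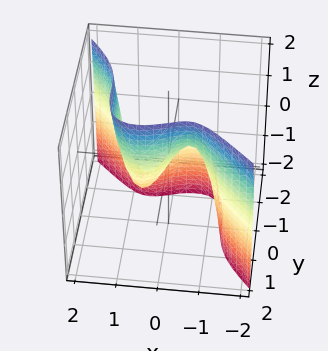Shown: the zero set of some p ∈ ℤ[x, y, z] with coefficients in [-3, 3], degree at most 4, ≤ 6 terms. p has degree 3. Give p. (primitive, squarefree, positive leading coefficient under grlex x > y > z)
(a) Degree: the shape is more complex than any degree-2 surface, so deg p = 3.
(b) Against the integer gridlines: the x-axis gridline crossings are at x ∈ {-1, 0, 1}; it meets the y-axis at y = 0 (among the integer gridlines); it crosses the z-axis at the gridline z = 0.
(c) These observations pin down the coefficients.

2*x^3 + 2*y^3 - 2*x - z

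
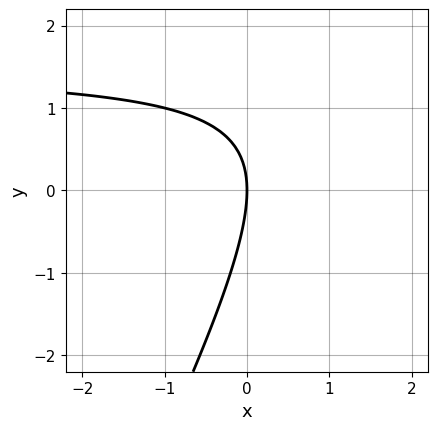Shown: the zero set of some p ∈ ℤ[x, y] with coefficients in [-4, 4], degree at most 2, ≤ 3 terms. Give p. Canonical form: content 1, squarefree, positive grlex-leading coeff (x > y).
The degree is 2 — no degree-1 curve has this shape.
Checking where it meets the axes: one x-axis crossing is at x = 0; one y-axis crossing is at y = 0.
These observations pin down the coefficients.

2*x*y - y^2 - 3*x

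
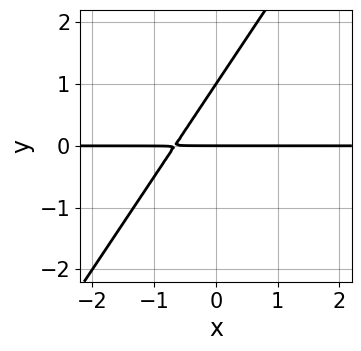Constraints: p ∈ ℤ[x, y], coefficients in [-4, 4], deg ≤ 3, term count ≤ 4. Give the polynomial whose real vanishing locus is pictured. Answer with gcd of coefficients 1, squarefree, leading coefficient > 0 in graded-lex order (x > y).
3*x*y - 2*y^2 + 2*y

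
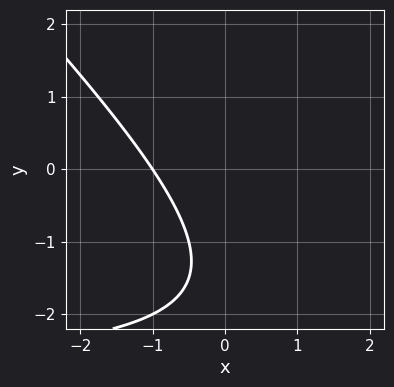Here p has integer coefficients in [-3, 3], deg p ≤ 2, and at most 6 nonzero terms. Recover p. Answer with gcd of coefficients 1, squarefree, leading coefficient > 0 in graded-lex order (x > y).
x*y + y^2 + 3*x + 3*y + 3

Degree: the shape is more complex than any degree-1 curve, so deg p = 2.
Reading off the gridlines: it misses every integer gridline on the y-axis; it crosses the x-axis at the gridline x = -1.
Fitting integer coefficients to these (and the overall shape) gives p.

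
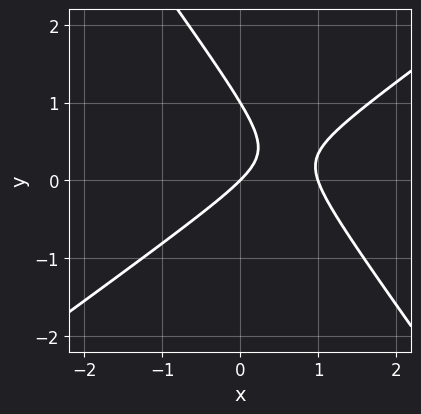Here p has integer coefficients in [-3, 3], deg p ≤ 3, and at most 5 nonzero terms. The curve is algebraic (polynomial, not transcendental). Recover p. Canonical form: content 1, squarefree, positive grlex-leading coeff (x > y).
3*x^2 - 2*x*y - 3*y^2 - 3*x + 3*y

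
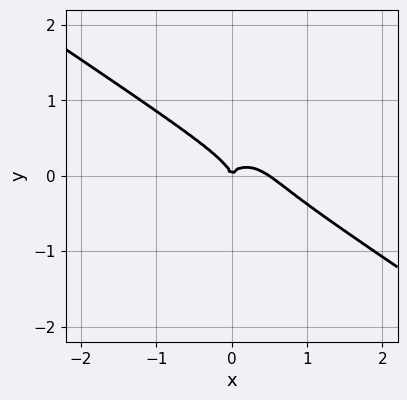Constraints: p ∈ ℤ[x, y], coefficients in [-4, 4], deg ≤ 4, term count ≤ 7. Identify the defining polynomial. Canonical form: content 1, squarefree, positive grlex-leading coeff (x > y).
1. Degree: a generic line meets the curve in up to 3 points, so deg p = 3.
2. Reading off the gridlines: it meets the y-axis at y = 0 (among the integer gridlines); one x-axis crossing is at x = 0.
3. Matching integer coefficients to the picture gives p.

2*x^3 + 3*x^2*y + 2*x*y^2 + 3*y^3 - x^2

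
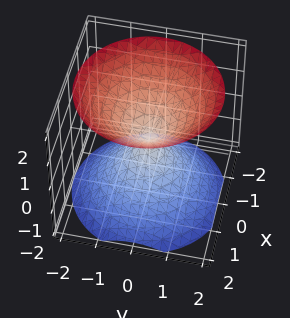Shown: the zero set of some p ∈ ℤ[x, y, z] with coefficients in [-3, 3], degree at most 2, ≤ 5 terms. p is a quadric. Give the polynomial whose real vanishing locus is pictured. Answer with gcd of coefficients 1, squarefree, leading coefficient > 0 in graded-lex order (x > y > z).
x^2 + y^2 - z^2

1. I count 2 distinct pieces. They look like related sheets of one shape, so recover p as a whole.
2. Degree: a double cone through the origin; a quadric, so deg p = 2.
3. Symmetries: rotational symmetry about the z-axis ⇒ p depends on x, y only through x² + y²; the z ↦ −z reflection is a symmetry, so z appears only in even powers.
4. Reading off the gridlines: it meets the z-axis at z = 0 (among the integer gridlines); it meets the x-axis at x = 0 (among the integer gridlines).
5. Solving for integer coefficients yields p as stated.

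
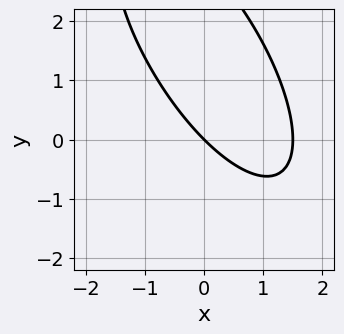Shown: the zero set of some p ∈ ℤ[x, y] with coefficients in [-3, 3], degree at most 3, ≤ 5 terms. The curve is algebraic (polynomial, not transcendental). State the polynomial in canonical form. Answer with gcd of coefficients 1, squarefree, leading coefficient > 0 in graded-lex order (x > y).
2*x^2 + 2*x*y + y^2 - 3*x - 3*y

1. deg p = 2. The shape is more complex than any degree-1 curve.
2. From the axis intercepts and sections: one x-axis crossing is at x = 0; it meets the y-axis at y = 0 (among the integer gridlines).
3. Solving for integer coefficients yields p as stated.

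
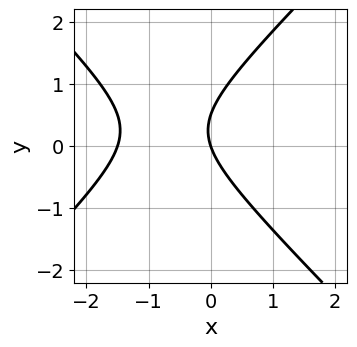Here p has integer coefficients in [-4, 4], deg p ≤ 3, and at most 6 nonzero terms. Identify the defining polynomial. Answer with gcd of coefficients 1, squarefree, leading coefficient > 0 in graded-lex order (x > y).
(a) Degree: a generic line meets the curve in up to 2 points, so deg p = 2.
(b) Reading off the gridlines: it meets the x-axis at x = 0 (among the integer gridlines); it crosses the y-axis at the gridline y = 0.
(c) Solving for integer coefficients yields p as stated.

2*x^2 - 2*y^2 + 3*x + y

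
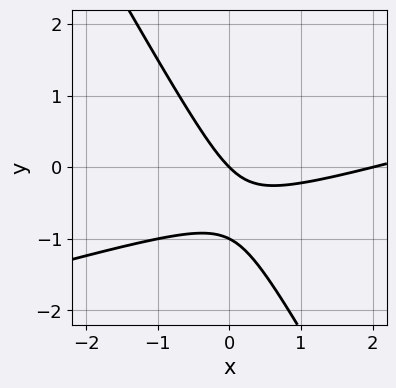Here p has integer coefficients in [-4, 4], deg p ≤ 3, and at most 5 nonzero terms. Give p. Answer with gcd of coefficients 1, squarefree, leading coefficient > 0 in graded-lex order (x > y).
First, the degree is 2 — a generic line meets the curve in up to 2 points.
Then, checking where it meets the axes: among the integer gridlines, it crosses the x-axis at x ∈ {0, 2}; the y-axis gridline crossings are at y ∈ {-1, 0}.
Finally, fitting integer coefficients to these (and the overall shape) gives p.

x^2 - 3*x*y - 2*y^2 - 2*x - 2*y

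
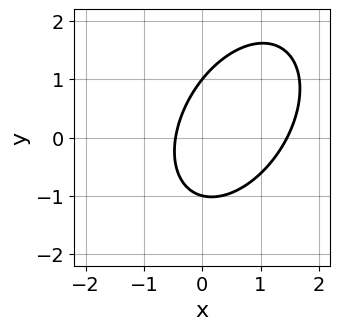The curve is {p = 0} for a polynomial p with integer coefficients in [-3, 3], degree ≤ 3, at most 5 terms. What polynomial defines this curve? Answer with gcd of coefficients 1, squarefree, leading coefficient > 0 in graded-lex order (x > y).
3*x^2 - 2*x*y + 2*y^2 - 3*x - 2

Degree: no degree-1 curve has this shape, so deg p = 2.
Against the integer gridlines: among the integer gridlines, it crosses the y-axis at y ∈ {-1, 1}.
Solving for integer coefficients yields p as stated.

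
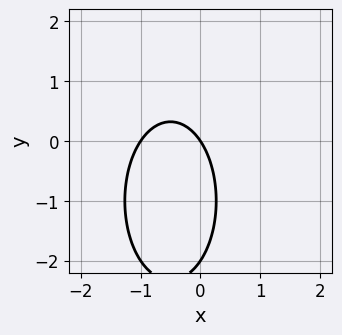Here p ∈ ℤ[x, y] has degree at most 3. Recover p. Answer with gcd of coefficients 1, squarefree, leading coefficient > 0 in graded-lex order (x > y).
3*x^2 + y^2 + 3*x + 2*y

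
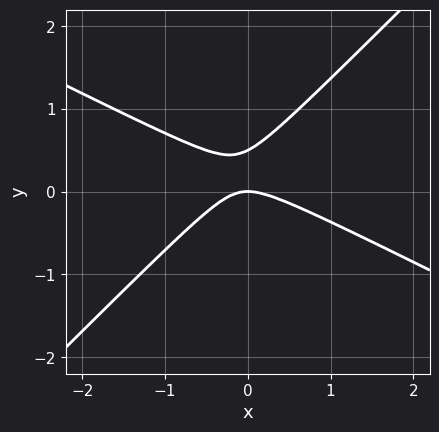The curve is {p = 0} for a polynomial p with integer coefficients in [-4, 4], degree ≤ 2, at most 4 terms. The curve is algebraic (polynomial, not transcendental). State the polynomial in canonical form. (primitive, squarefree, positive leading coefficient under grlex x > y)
First, the degree is 2 — no degree-1 curve has this shape.
Next, observable constraints: one y-axis crossing is at y = 0; one x-axis crossing is at x = 0.
Finally, the integer polynomial consistent with all of this is the stated p.

x^2 + x*y - 2*y^2 + y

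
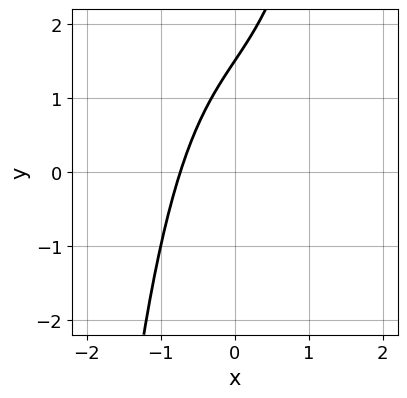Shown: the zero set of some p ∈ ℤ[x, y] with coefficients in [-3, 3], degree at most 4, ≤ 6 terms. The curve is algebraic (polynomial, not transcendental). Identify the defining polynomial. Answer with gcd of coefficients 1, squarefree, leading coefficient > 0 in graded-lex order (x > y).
(a) Degree: the shape is more complex than any degree-2 curve, so deg p = 3.
(b) The integer polynomial consistent with all of this is the stated p.

2*x^3 + 3*x - 2*y + 3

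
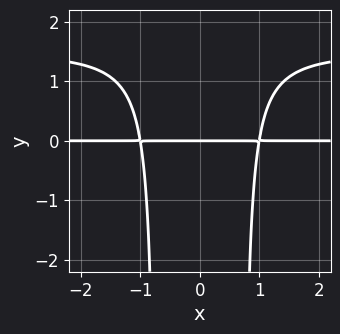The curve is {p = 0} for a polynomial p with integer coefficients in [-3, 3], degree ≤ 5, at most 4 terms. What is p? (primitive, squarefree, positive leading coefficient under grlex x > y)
Degree: a generic line meets the curve in up to 4 points, so deg p = 4.
Symmetries: it's symmetric under x → −x, forcing even powers of x.
From the visible intercepts: every point of the x-axis in the box is on the curve; one y-axis crossing is at y = 0.
Matching integer coefficients to the picture gives p.

2*x^2*y^2 - 3*x^2*y - y^2 + 3*y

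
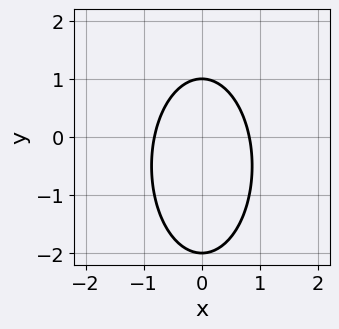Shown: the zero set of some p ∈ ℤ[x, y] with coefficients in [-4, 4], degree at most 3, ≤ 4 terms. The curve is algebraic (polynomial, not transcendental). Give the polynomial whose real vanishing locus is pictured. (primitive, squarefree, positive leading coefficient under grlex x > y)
1. deg p = 2. The shape is more complex than any degree-1 curve.
2. Symmetries: the x ↦ −x reflection is a symmetry, so x appears only in even powers.
3. From the visible intercepts: among the integer gridlines, it crosses the y-axis at y ∈ {-2, 1}.
4. Together with the visible shape, these determine p as stated.

3*x^2 + y^2 + y - 2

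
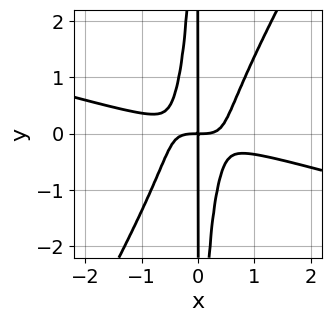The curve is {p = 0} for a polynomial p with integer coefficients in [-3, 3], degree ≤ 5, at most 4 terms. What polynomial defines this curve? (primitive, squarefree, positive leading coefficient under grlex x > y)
First, degree: no degree-3 curve has this shape, so deg p = 4.
Next, checking where it meets the axes: the visible y-axis segment lies entirely on the curve.
Finally, matching integer coefficients to the picture gives p.

x^4 + 3*x^3*y - 2*x^2*y^2 - x*y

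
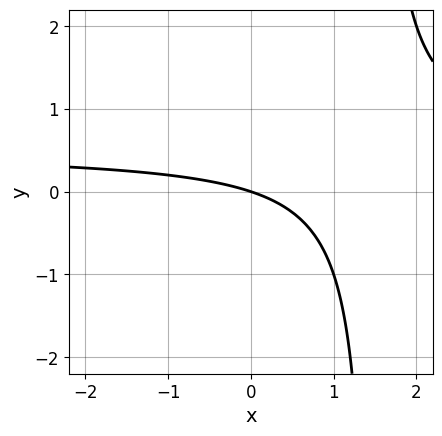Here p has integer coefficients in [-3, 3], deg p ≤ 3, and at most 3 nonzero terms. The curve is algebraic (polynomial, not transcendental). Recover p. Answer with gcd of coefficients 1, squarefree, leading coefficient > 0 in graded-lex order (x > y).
2*x*y - x - 3*y

(a) The degree is 2 — the shape is more complex than any degree-1 curve.
(b) Checking where it meets the axes: it crosses the y-axis at the gridline y = 0; it crosses the x-axis at the gridline x = 0.
(c) Matching integer coefficients to the picture gives p.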